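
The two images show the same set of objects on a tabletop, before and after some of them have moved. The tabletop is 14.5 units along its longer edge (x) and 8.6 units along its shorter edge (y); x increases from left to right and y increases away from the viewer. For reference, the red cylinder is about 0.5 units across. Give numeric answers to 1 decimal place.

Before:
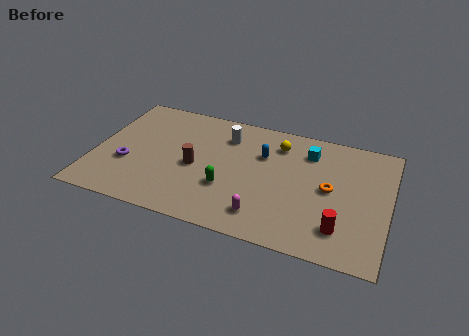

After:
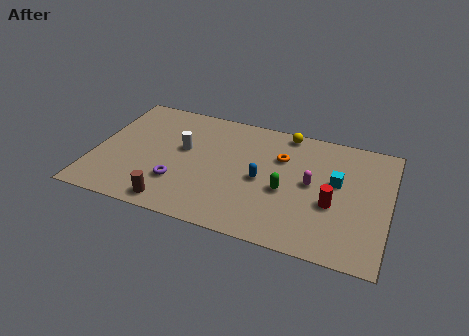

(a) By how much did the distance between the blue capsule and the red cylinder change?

-2.1

Before: roughly 5.7 units apart; after: 3.6. That's 2.1 units closer together.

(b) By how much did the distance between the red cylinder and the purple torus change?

-3.1

The distance was about 10.7 in the first image and 7.6 in the second, so they moved 3.1 units closer together.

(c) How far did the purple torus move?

2.7

The purple torus was near (1.7, 3.1) before and (4.3, 2.5) after, so it travelled √(2.6² + 0.6²) ≈ 2.7 units.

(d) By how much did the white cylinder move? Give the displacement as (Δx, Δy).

(-2.0, -1.6)

The white cylinder started near (6.3, 6.6) and ended near (4.3, 5.0).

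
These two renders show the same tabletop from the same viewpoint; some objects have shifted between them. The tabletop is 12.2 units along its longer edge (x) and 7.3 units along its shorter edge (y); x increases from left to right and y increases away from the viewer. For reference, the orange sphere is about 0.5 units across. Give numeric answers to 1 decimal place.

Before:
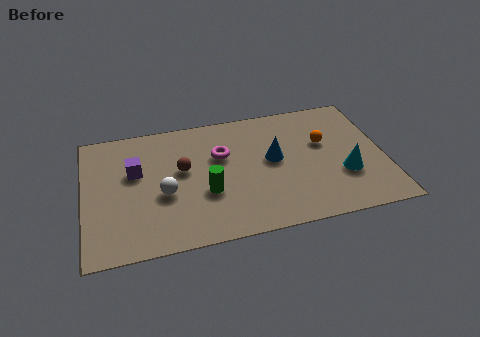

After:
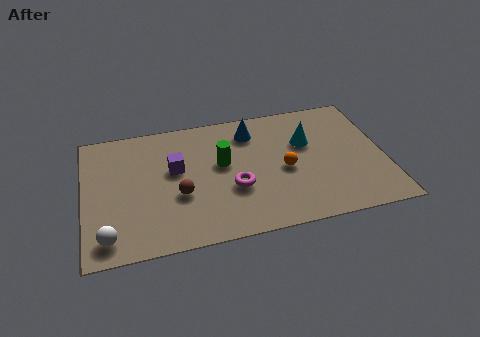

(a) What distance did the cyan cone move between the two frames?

2.6

The cyan cone moved from about (10.5, 2.5) to (9.1, 4.7), a distance of √(1.4² + 2.2²) ≈ 2.6.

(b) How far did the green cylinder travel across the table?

1.7

The green cylinder moved from about (4.9, 2.7) to (5.6, 4.2), a distance of √(0.7² + 1.5²) ≈ 1.7.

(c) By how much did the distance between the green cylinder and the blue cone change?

-1.0

Before: roughly 3.1 units apart; after: 2.1. That's 1.0 units closer together.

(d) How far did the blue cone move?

2.0

The blue cone moved from about (7.7, 4.0) to (6.9, 5.8), a distance of √(0.8² + 1.8²) ≈ 2.0.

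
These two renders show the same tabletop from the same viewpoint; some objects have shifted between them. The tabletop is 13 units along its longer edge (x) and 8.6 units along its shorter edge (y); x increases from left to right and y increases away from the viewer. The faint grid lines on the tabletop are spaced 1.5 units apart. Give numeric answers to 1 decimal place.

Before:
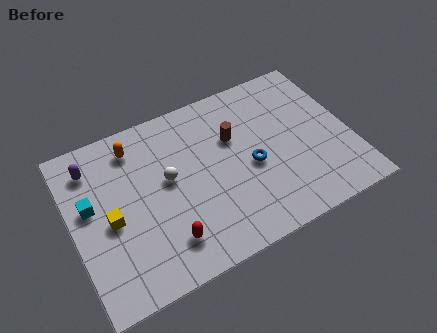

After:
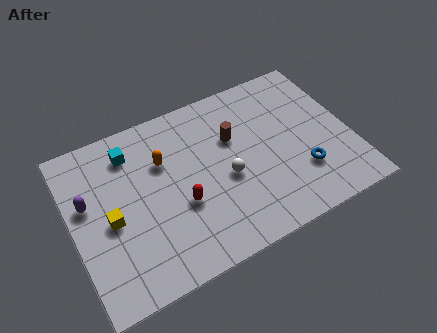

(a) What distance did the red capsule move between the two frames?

1.7

From (4.0, 1.8) to (4.9, 3.3), the red capsule covered √(0.9² + 1.5²) ≈ 1.7 units.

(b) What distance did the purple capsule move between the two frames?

1.7

The purple capsule moved from about (1.2, 6.9) to (0.8, 5.2), a distance of √(0.4² + 1.7²) ≈ 1.7.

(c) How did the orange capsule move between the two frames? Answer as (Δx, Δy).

(1.2, -1.3)

The orange capsule was at about (3.2, 7.1) and moved to about (4.4, 5.8).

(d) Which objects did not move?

the yellow cube and the brown cylinder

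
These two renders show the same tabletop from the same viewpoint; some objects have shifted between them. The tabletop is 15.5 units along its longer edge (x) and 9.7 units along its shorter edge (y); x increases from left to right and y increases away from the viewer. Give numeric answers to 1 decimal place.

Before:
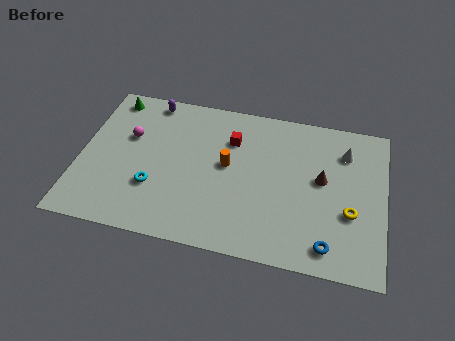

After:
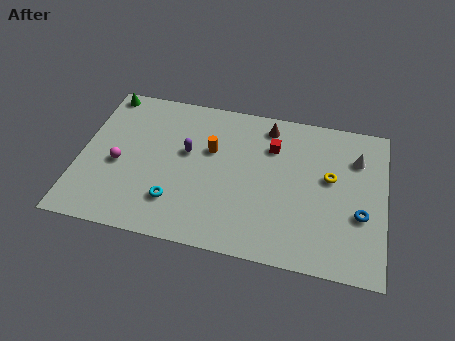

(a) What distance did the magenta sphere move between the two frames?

1.9

The magenta sphere moved from about (2.4, 6.1) to (2.0, 4.2), a distance of √(0.4² + 1.9²) ≈ 1.9.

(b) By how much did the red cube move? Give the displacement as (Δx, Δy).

(2.1, 0.0)

From the two frames, the red cube sits at roughly (7.6, 7.0) before and (9.7, 7.0) after.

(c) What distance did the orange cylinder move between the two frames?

1.2

From (7.5, 5.3) to (6.6, 6.1), the orange cylinder covered √(0.9² + 0.8²) ≈ 1.2 units.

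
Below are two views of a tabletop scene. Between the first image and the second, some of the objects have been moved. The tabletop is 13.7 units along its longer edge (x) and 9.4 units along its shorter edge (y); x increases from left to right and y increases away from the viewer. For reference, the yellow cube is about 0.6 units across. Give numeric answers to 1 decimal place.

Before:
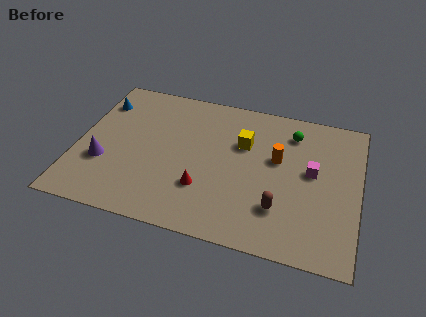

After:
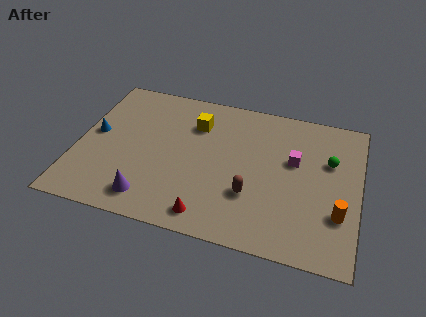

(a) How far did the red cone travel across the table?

1.6

From (6.3, 2.8) to (6.7, 1.2), the red cone covered √(0.4² + 1.6²) ≈ 1.6 units.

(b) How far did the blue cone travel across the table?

2.2

The blue cone moved from about (0.8, 7.2) to (0.8, 5.0), a distance of √(0.0² + 2.2²) ≈ 2.2.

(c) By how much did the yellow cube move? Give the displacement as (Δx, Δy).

(-2.4, 0.7)

The yellow cube started near (8.0, 6.2) and ended near (5.6, 6.9).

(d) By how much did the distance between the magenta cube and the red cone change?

+0.3

They were about 5.6 units apart before and 5.9 after — 0.3 units further apart.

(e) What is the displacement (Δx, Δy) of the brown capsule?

(-1.4, 0.5)

The brown capsule was at about (10.0, 2.5) and moved to about (8.6, 3.0).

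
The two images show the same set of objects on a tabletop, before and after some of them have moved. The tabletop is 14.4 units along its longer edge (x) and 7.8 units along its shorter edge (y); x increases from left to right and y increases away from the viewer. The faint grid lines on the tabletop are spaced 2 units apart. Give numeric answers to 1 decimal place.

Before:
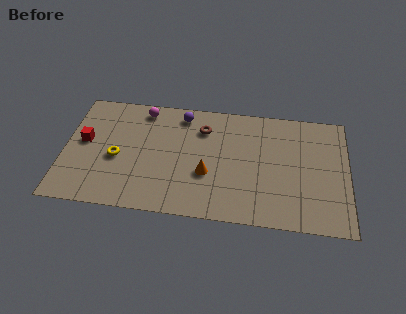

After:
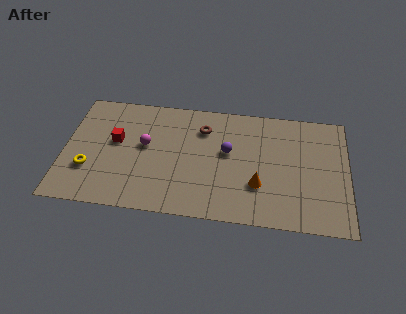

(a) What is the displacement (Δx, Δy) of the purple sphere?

(2.4, -2.2)

From the two frames, the purple sphere sits at roughly (5.9, 6.7) before and (8.3, 4.5) after.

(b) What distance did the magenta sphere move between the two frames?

2.4

The magenta sphere was near (3.9, 6.8) before and (4.1, 4.4) after, so it travelled √(0.2² + 2.4²) ≈ 2.4 units.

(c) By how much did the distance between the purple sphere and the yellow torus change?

+2.7

Before: roughly 4.6 units apart; after: 7.3. That's 2.7 units further apart.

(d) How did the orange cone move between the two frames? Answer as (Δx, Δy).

(2.6, -0.4)

From the two frames, the orange cone sits at roughly (7.3, 2.9) before and (9.9, 2.5) after.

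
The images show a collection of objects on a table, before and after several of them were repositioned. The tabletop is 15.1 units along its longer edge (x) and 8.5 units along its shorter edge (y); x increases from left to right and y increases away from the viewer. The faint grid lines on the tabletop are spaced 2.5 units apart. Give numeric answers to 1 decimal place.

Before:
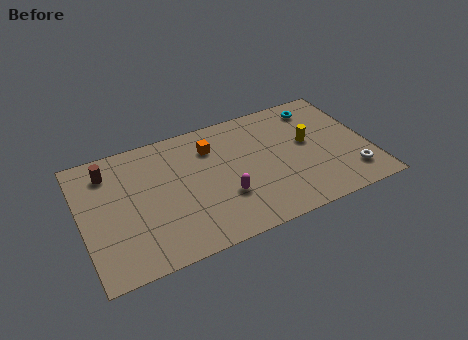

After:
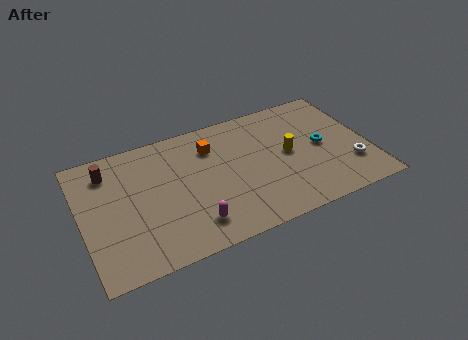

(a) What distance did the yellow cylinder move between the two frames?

1.2

From (12.0, 4.8) to (10.9, 4.4), the yellow cylinder covered √(1.1² + 0.4²) ≈ 1.2 units.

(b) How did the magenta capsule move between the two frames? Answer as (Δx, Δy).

(-1.8, -1.1)

The magenta capsule was at about (7.3, 2.8) and moved to about (5.5, 1.7).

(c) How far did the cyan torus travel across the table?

2.8

The cyan torus was near (12.8, 7.1) before and (12.7, 4.3) after, so it travelled √(0.1² + 2.8²) ≈ 2.8 units.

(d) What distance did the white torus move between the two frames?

0.6

From (13.9, 1.8) to (14.0, 2.4), the white torus covered √(0.1² + 0.6²) ≈ 0.6 units.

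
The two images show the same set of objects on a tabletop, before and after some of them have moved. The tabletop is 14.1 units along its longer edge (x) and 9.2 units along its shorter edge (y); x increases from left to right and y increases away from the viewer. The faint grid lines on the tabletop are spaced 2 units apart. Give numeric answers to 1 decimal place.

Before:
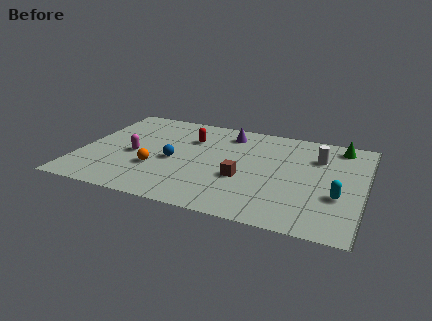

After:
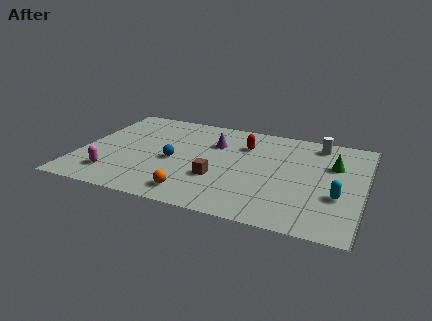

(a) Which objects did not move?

the cyan capsule and the blue sphere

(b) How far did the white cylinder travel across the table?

1.3

The white cylinder moved from about (11.7, 6.6) to (11.6, 7.9), a distance of √(0.1² + 1.3²) ≈ 1.3.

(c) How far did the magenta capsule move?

2.3

The magenta capsule moved from about (2.7, 4.1) to (1.9, 1.9), a distance of √(0.8² + 2.2²) ≈ 2.3.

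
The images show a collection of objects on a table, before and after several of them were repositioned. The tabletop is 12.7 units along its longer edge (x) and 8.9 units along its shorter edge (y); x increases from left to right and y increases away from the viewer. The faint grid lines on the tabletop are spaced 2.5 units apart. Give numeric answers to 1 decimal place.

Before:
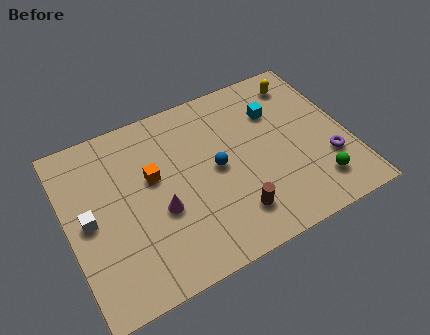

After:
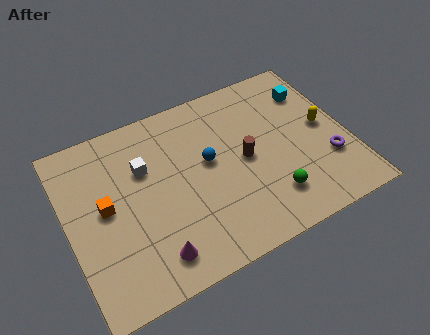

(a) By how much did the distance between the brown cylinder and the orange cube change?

+1.6

The distance was about 4.7 in the first image and 6.3 in the second, so they moved 1.6 units further apart.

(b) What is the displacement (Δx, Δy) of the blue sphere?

(-0.3, 0.5)

From the two frames, the blue sphere sits at roughly (6.7, 4.5) before and (6.4, 5.0) after.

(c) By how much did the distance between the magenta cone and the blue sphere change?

+1.7

The distance was about 2.9 in the first image and 4.6 in the second, so they moved 1.7 units further apart.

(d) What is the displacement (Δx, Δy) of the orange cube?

(-2.2, -0.6)

From the two frames, the orange cube sits at roughly (3.9, 5.3) before and (1.7, 4.7) after.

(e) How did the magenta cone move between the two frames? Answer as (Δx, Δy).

(-0.6, -2.0)

From the two frames, the magenta cone sits at roughly (4.0, 3.5) before and (3.4, 1.5) after.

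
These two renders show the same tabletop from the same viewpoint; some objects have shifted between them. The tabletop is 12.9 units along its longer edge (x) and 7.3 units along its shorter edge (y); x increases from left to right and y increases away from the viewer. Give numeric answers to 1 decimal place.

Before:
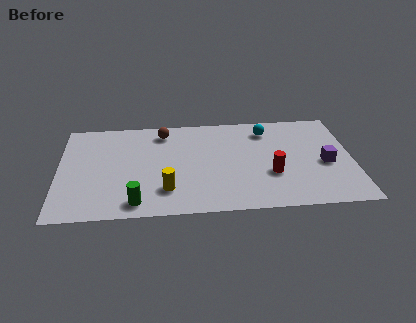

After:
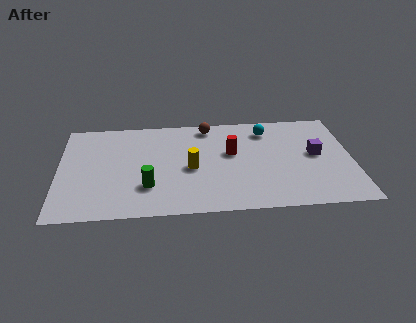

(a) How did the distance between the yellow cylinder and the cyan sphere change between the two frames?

-1.8

Before: roughly 6.1 units apart; after: 4.3. That's 1.8 units closer together.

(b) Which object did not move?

the cyan sphere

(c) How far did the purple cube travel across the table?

0.8

The purple cube moved from about (11.7, 3.2) to (11.3, 3.9), a distance of √(0.4² + 0.7²) ≈ 0.8.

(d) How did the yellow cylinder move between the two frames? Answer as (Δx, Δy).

(1.1, 1.5)

From the two frames, the yellow cylinder sits at roughly (4.7, 1.8) before and (5.8, 3.3) after.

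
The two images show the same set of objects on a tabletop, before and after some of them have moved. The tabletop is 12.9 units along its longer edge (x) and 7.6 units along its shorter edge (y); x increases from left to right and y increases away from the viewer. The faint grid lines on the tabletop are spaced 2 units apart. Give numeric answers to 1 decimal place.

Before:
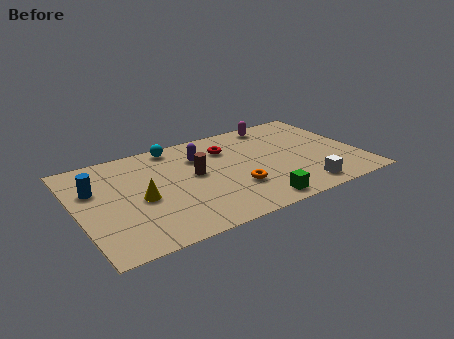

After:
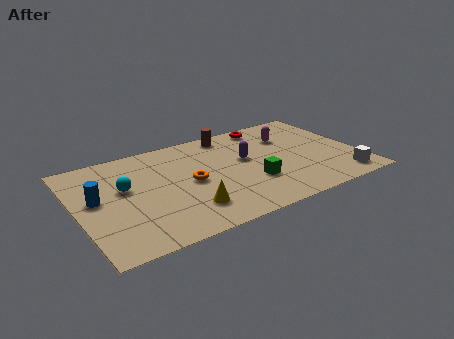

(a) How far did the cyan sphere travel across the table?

3.5

The cyan sphere was near (4.8, 6.8) before and (2.2, 4.5) after, so it travelled √(2.6² + 2.3²) ≈ 3.5 units.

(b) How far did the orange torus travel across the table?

2.3

From (7.0, 2.4) to (5.1, 3.7), the orange torus covered √(1.9² + 1.3²) ≈ 2.3 units.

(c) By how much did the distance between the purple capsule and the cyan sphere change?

+4.0

Before: roughly 1.6 units apart; after: 5.6. That's 4.0 units further apart.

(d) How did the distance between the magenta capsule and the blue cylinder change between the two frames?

+0.3

Before: roughly 8.9 units apart; after: 9.2. That's 0.3 units further apart.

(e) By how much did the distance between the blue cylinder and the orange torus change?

-2.4

They were about 6.6 units apart before and 4.2 after — 2.4 units closer together.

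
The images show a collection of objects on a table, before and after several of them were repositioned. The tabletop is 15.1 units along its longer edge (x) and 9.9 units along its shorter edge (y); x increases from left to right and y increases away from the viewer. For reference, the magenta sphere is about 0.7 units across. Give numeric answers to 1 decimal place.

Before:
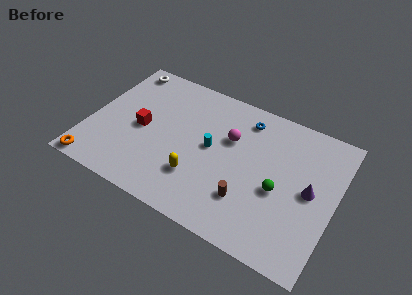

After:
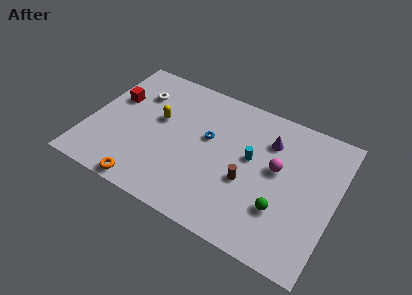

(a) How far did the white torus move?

2.1

The white torus was near (1.3, 8.8) before and (2.6, 7.2) after, so it travelled √(1.3² + 1.6²) ≈ 2.1 units.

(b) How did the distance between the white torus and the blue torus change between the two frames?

-3.1

They were about 7.9 units apart before and 4.8 after — 3.1 units closer together.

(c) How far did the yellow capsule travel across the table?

4.2

The yellow capsule moved from about (7.0, 2.8) to (4.1, 5.8), a distance of √(2.9² + 3.0²) ≈ 4.2.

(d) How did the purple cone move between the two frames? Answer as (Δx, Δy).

(-2.8, 2.3)

From the two frames, the purple cone sits at roughly (13.6, 5.0) before and (10.8, 7.3) after.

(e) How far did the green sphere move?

1.2

The green sphere moved from about (11.8, 4.2) to (12.1, 3.0), a distance of √(0.3² + 1.2²) ≈ 1.2.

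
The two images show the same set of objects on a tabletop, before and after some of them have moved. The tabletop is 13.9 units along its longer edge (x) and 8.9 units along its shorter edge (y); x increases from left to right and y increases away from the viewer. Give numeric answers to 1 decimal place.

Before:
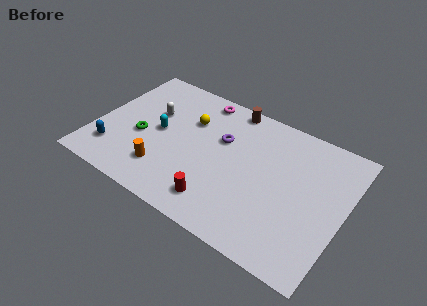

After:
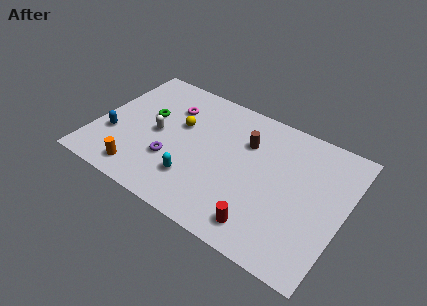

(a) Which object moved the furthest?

the purple torus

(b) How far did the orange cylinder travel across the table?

1.4

The orange cylinder was near (4.2, 2.1) before and (3.0, 1.3) after, so it travelled √(1.2² + 0.8²) ≈ 1.4 units.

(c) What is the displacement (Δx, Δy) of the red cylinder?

(2.5, -0.2)

The red cylinder started near (7.4, 1.6) and ended near (9.9, 1.4).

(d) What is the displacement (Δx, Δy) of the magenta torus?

(-1.5, -1.4)

From the two frames, the magenta torus sits at roughly (5.3, 7.9) before and (3.8, 6.5) after.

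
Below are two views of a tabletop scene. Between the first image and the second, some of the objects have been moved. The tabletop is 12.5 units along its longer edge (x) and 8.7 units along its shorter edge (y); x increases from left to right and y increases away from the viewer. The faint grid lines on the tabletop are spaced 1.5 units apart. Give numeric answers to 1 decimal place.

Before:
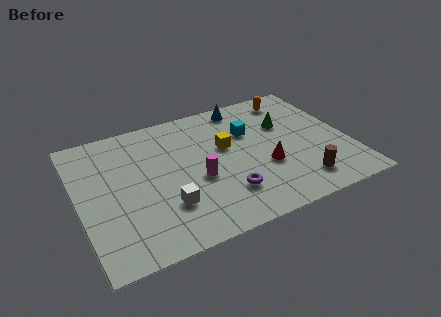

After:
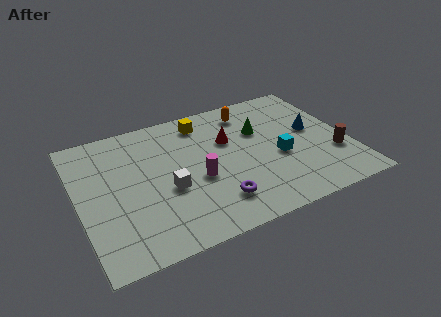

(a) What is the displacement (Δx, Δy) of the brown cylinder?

(1.8, 1.2)

From the two frames, the brown cylinder sits at roughly (9.9, 1.6) before and (11.7, 2.8) after.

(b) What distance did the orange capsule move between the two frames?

2.1

From (10.4, 7.4) to (8.3, 7.2), the orange capsule covered √(2.1² + 0.2²) ≈ 2.1 units.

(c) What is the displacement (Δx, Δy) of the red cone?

(-1.4, 2.4)

The red cone started near (8.5, 3.2) and ended near (7.1, 5.6).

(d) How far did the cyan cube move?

2.5

The cyan cube moved from about (8.1, 5.8) to (9.2, 3.6), a distance of √(1.1² + 2.2²) ≈ 2.5.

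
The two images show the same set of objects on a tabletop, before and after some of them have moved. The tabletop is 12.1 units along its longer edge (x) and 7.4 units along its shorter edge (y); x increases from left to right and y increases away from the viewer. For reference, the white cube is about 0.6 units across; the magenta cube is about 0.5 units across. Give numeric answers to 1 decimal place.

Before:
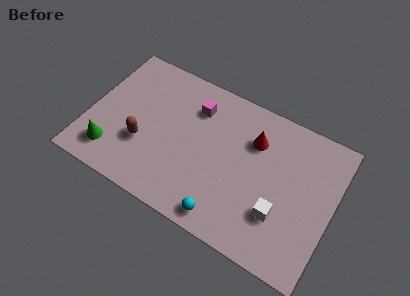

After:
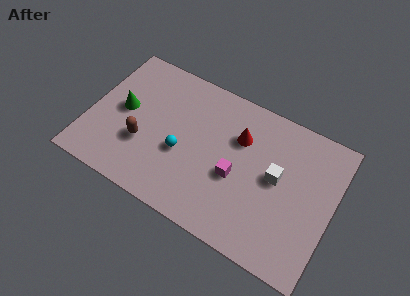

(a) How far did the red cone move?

0.7

From (8.0, 5.3) to (7.3, 5.1), the red cone covered √(0.7² + 0.2²) ≈ 0.7 units.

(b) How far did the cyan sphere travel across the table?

3.3

From (7.2, 0.9) to (4.7, 3.0), the cyan sphere covered √(2.5² + 2.1²) ≈ 3.3 units.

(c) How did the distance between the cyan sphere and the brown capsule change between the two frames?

-2.8

Before: roughly 4.7 units apart; after: 1.9. That's 2.8 units closer together.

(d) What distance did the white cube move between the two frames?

1.7

From (9.7, 2.3) to (9.3, 4.0), the white cube covered √(0.4² + 1.7²) ≈ 1.7 units.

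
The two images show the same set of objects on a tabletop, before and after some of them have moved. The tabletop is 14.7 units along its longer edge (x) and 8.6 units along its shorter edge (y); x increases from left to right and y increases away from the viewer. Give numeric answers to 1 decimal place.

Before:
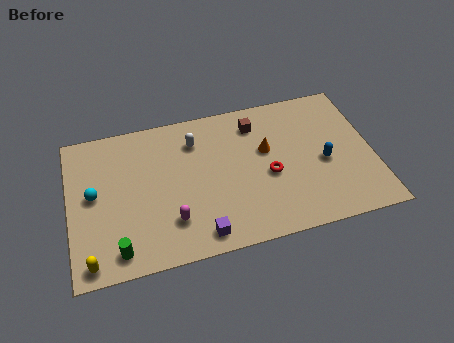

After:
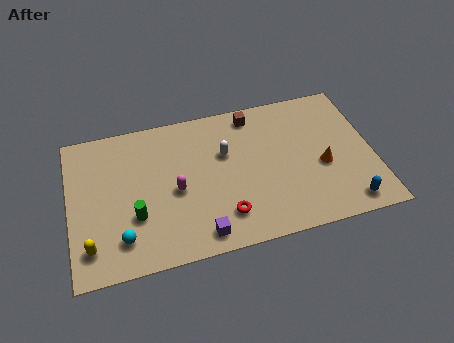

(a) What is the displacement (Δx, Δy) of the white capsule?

(1.4, -1.1)

The white capsule started near (6.2, 6.6) and ended near (7.6, 5.5).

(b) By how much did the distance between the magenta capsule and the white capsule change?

-1.6

The distance was about 4.6 in the first image and 3.0 in the second, so they moved 1.6 units closer together.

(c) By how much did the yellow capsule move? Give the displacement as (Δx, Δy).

(0.0, 0.8)

The yellow capsule was at about (0.9, 0.9) and moved to about (0.9, 1.7).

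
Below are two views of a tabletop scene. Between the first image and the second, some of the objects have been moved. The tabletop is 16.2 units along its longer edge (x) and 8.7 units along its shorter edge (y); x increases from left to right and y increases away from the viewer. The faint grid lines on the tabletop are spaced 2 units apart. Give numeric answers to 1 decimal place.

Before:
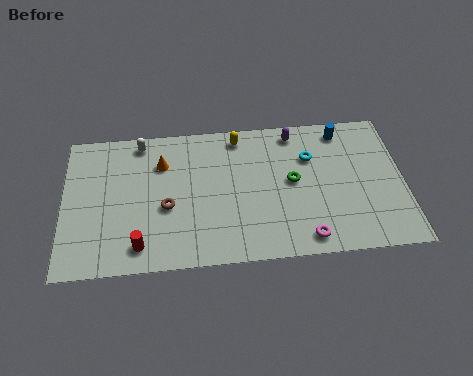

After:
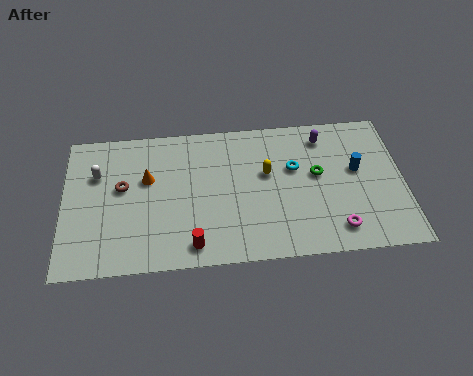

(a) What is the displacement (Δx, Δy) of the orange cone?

(-0.7, -0.9)

From the two frames, the orange cone sits at roughly (4.7, 6.3) before and (4.0, 5.4) after.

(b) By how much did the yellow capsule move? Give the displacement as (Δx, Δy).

(1.3, -2.4)

From the two frames, the yellow capsule sits at roughly (8.4, 7.6) before and (9.7, 5.2) after.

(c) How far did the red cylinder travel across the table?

2.5

The red cylinder moved from about (3.6, 1.4) to (6.1, 1.2), a distance of √(2.5² + 0.2²) ≈ 2.5.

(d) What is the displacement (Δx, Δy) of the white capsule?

(-2.1, -1.8)

The white capsule was at about (3.7, 7.7) and moved to about (1.6, 5.9).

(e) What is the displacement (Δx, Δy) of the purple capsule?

(1.4, -0.4)

The purple capsule started near (11.1, 7.6) and ended near (12.5, 7.2).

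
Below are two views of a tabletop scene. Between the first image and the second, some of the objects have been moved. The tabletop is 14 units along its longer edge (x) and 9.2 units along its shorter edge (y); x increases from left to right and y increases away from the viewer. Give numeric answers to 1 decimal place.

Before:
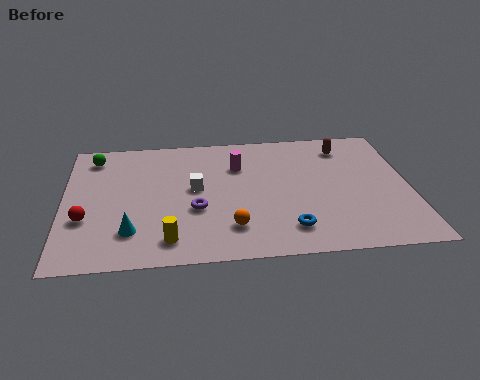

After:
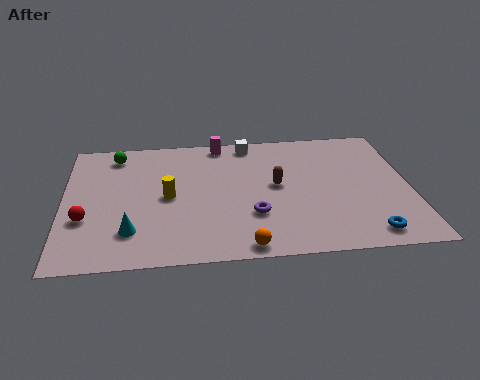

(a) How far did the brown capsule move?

3.9

The brown capsule moved from about (11.5, 7.5) to (8.6, 4.9), a distance of √(2.9² + 2.6²) ≈ 3.9.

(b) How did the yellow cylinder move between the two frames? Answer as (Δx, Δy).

(0.0, 3.0)

The yellow cylinder was at about (4.2, 1.5) and moved to about (4.2, 4.5).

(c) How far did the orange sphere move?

1.4

The orange sphere moved from about (6.7, 2.1) to (7.2, 0.8), a distance of √(0.5² + 1.3²) ≈ 1.4.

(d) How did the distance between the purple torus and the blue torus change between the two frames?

+0.7

The distance was about 4.1 in the first image and 4.8 in the second, so they moved 0.7 units further apart.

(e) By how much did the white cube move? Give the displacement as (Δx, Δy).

(2.3, 3.2)

The white cube was at about (5.3, 5.0) and moved to about (7.6, 8.2).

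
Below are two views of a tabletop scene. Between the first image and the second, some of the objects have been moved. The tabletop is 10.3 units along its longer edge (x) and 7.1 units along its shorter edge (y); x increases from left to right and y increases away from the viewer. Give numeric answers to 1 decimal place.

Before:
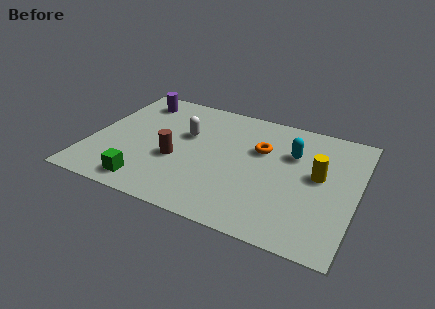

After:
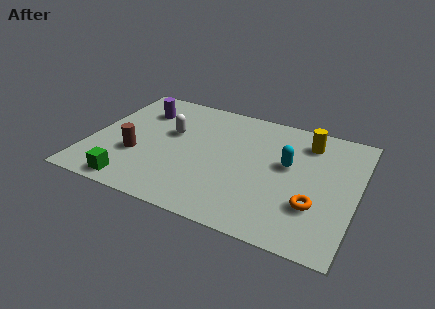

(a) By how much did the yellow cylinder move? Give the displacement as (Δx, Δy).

(-0.6, 1.8)

The yellow cylinder started near (8.8, 3.9) and ended near (8.2, 5.7).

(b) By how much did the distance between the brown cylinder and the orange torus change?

+3.3

The distance was about 3.6 in the first image and 6.9 in the second, so they moved 3.3 units further apart.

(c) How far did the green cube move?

0.5

The green cube moved from about (2.5, 1.0) to (2.0, 0.8), a distance of √(0.5² + 0.2²) ≈ 0.5.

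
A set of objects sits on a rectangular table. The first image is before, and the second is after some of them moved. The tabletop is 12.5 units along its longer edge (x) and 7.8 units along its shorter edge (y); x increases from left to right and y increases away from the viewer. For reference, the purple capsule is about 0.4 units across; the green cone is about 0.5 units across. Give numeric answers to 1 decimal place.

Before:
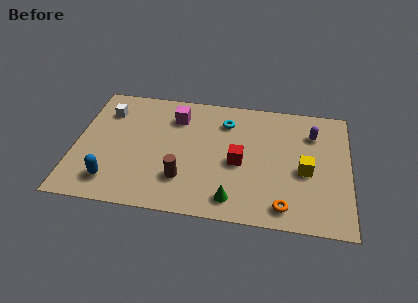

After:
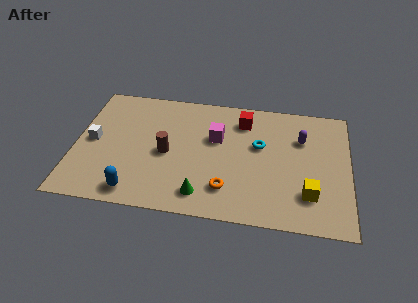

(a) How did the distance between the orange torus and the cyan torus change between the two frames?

-2.4

The distance was about 5.6 in the first image and 3.2 in the second, so they moved 2.4 units closer together.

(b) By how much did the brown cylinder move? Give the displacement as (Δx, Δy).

(-0.8, 1.5)

The brown cylinder started near (5.0, 2.1) and ended near (4.2, 3.6).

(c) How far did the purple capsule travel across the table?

0.6

The purple capsule was near (10.8, 5.8) before and (10.3, 5.4) after, so it travelled √(0.5² + 0.4²) ≈ 0.6 units.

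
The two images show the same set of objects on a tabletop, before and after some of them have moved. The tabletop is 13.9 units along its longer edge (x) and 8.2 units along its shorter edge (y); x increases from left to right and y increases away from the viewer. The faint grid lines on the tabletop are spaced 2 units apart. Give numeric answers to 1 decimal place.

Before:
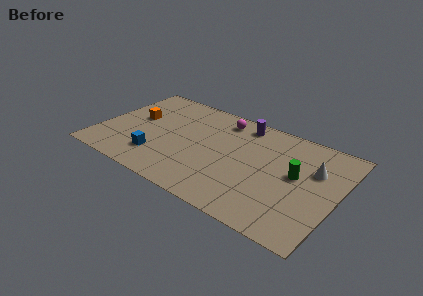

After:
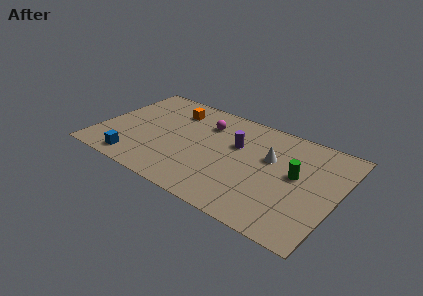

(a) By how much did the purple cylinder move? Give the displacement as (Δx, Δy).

(0.0, -1.9)

The purple cylinder was at about (7.9, 7.1) and moved to about (7.9, 5.2).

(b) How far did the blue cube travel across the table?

1.4

The blue cube was near (3.7, 2.0) before and (2.6, 1.1) after, so it travelled √(1.1² + 0.9²) ≈ 1.4 units.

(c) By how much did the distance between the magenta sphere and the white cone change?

-1.8

They were about 5.9 units apart before and 4.1 after — 1.8 units closer together.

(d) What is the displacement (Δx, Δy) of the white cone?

(-2.5, -0.3)

From the two frames, the white cone sits at roughly (12.4, 5.4) before and (9.9, 5.1) after.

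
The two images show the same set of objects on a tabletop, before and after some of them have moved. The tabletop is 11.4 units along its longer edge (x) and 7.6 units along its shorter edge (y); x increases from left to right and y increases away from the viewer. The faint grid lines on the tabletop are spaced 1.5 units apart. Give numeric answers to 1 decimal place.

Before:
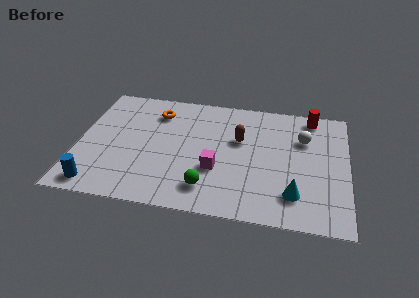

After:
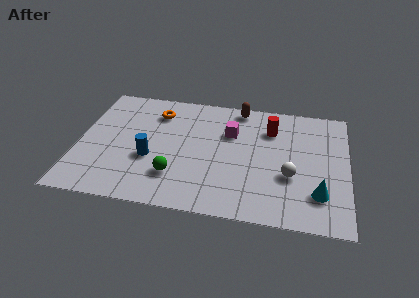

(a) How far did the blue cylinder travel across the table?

2.9

The blue cylinder moved from about (1.0, 0.9) to (3.1, 2.9), a distance of √(2.1² + 2.0²) ≈ 2.9.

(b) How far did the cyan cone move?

1.0

From (9.2, 1.7) to (10.2, 1.9), the cyan cone covered √(1.0² + 0.2²) ≈ 1.0 units.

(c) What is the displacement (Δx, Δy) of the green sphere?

(-1.4, 0.5)

The green sphere started near (5.6, 1.5) and ended near (4.2, 2.0).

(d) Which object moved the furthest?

the blue cylinder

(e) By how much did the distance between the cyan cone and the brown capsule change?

+2.2

They were about 3.8 units apart before and 6.0 after — 2.2 units further apart.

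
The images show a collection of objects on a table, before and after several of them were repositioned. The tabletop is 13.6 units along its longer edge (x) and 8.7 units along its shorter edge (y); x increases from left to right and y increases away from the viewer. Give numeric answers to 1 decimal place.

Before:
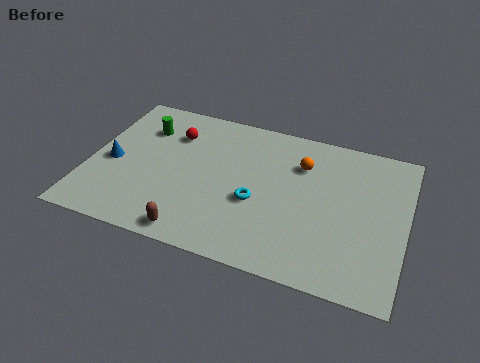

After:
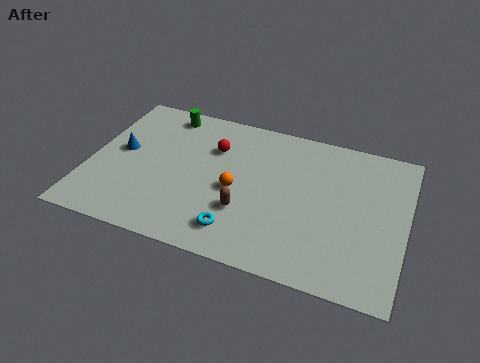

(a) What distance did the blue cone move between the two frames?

0.9

The blue cone was near (1.0, 3.9) before and (1.3, 4.7) after, so it travelled √(0.3² + 0.8²) ≈ 0.9 units.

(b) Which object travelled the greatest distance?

the orange sphere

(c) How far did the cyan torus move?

2.0

From (7.3, 3.5) to (6.7, 1.6), the cyan torus covered √(0.6² + 1.9²) ≈ 2.0 units.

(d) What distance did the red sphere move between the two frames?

1.8

The red sphere was near (3.4, 6.4) before and (5.2, 6.1) after, so it travelled √(1.8² + 0.3²) ≈ 1.8 units.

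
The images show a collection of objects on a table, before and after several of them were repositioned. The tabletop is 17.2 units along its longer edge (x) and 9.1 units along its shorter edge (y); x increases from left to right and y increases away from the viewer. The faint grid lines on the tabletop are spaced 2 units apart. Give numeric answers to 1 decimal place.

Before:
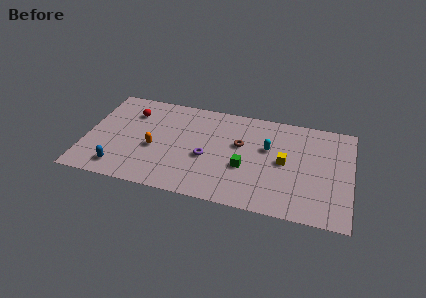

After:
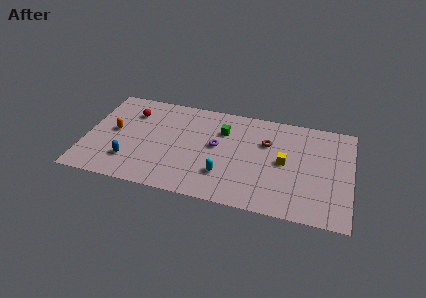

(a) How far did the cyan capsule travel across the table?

4.1

The cyan capsule was near (11.8, 5.6) before and (9.1, 2.5) after, so it travelled √(2.7² + 3.1²) ≈ 4.1 units.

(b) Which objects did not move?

the yellow cube and the red sphere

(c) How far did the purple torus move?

1.3

From (7.9, 3.8) to (8.5, 5.0), the purple torus covered √(0.6² + 1.2²) ≈ 1.3 units.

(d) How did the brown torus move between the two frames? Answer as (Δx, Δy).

(1.7, 0.6)

The brown torus started near (10.0, 5.5) and ended near (11.7, 6.1).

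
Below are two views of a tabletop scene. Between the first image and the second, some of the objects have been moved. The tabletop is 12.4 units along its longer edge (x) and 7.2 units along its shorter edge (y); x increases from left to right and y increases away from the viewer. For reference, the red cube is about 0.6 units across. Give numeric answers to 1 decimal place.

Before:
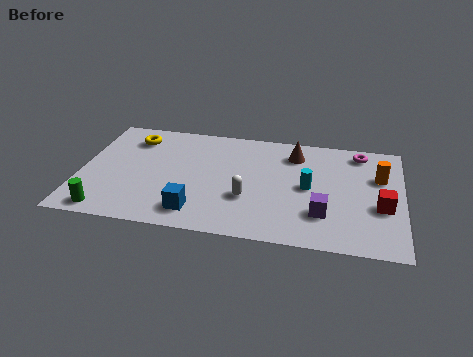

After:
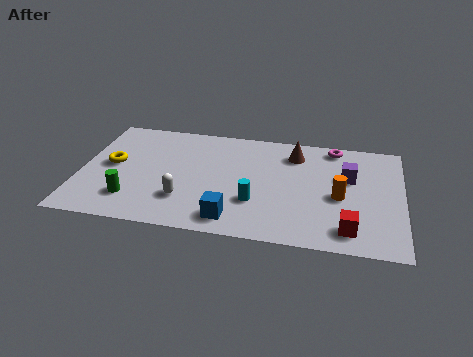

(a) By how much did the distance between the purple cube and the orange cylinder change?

-2.1

They were about 3.4 units apart before and 1.3 after — 2.1 units closer together.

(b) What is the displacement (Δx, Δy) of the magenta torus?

(-1.0, 0.2)

From the two frames, the magenta torus sits at roughly (10.7, 6.2) before and (9.7, 6.4) after.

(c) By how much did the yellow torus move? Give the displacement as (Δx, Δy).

(-0.7, -1.9)

The yellow torus started near (1.9, 5.7) and ended near (1.2, 3.8).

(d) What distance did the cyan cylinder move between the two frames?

2.4

The cyan cylinder moved from about (8.8, 3.6) to (6.8, 2.3), a distance of √(2.0² + 1.3²) ≈ 2.4.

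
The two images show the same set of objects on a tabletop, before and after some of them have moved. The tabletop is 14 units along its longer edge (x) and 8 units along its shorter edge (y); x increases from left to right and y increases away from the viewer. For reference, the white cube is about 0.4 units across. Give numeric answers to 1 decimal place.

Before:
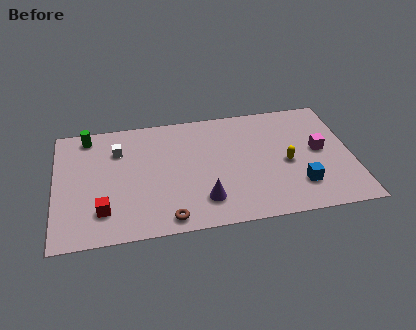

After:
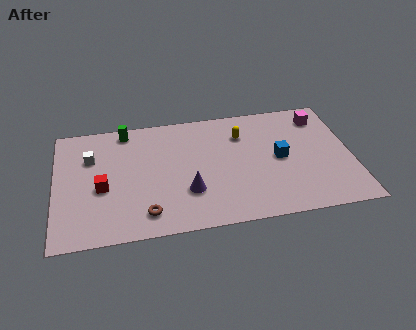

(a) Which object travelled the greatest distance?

the yellow capsule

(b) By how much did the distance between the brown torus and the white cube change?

-0.6

The distance was about 5.4 in the first image and 4.8 in the second, so they moved 0.6 units closer together.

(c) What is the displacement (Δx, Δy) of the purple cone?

(-0.7, 0.7)

The purple cone started near (6.9, 1.8) and ended near (6.2, 2.5).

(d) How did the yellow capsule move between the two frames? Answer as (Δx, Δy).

(-2.0, 2.3)

From the two frames, the yellow capsule sits at roughly (10.9, 3.6) before and (8.9, 5.9) after.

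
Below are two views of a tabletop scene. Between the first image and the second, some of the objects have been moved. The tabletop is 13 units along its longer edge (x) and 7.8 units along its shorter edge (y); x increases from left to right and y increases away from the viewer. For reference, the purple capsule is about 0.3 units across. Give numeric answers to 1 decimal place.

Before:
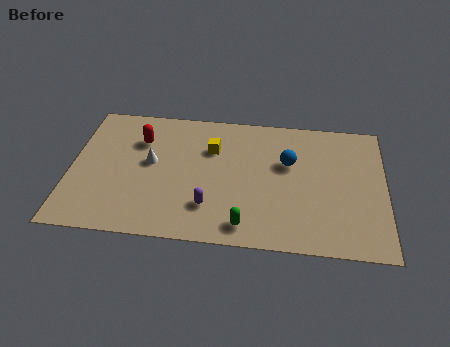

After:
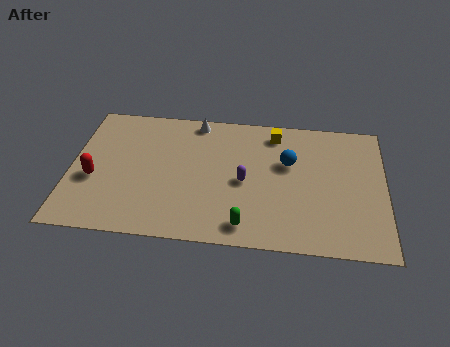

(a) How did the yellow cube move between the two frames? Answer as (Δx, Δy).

(2.6, 1.2)

The yellow cube was at about (5.8, 5.4) and moved to about (8.4, 6.6).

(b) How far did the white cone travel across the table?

3.2

The white cone moved from about (3.3, 4.3) to (5.1, 7.0), a distance of √(1.8² + 2.7²) ≈ 3.2.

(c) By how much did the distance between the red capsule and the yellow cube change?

+5.2

Before: roughly 3.0 units apart; after: 8.2. That's 5.2 units further apart.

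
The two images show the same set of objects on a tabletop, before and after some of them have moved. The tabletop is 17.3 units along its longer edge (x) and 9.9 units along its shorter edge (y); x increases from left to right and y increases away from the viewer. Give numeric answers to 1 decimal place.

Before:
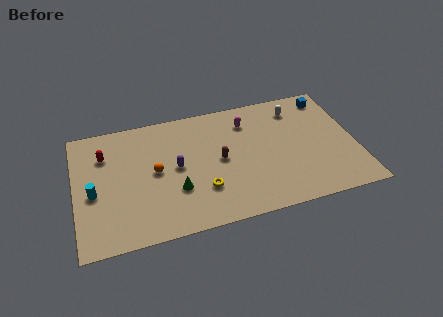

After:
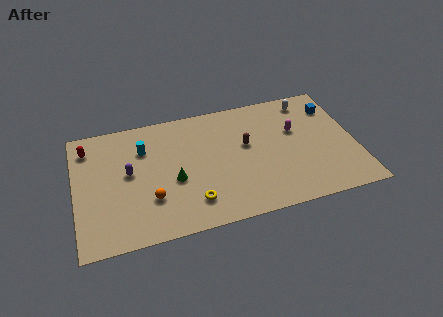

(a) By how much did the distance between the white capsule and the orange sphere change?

+2.1

The distance was about 9.5 in the first image and 11.6 in the second, so they moved 2.1 units further apart.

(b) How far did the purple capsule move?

2.9

The purple capsule was near (6.2, 5.1) before and (3.3, 5.4) after, so it travelled √(2.9² + 0.3²) ≈ 2.9 units.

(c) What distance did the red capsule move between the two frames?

1.3

From (1.9, 7.2) to (0.9, 8.0), the red capsule covered √(1.0² + 0.8²) ≈ 1.3 units.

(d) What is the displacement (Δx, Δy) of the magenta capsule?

(2.9, -1.5)

From the two frames, the magenta capsule sits at roughly (10.8, 7.7) before and (13.7, 6.2) after.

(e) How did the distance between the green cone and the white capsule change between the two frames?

+0.6

They were about 9.1 units apart before and 9.7 after — 0.6 units further apart.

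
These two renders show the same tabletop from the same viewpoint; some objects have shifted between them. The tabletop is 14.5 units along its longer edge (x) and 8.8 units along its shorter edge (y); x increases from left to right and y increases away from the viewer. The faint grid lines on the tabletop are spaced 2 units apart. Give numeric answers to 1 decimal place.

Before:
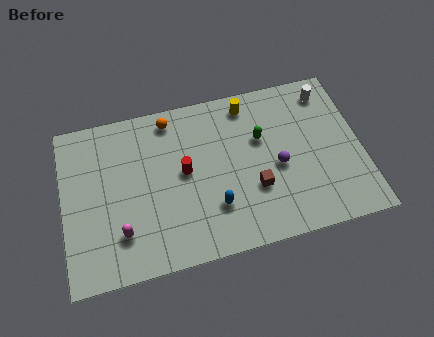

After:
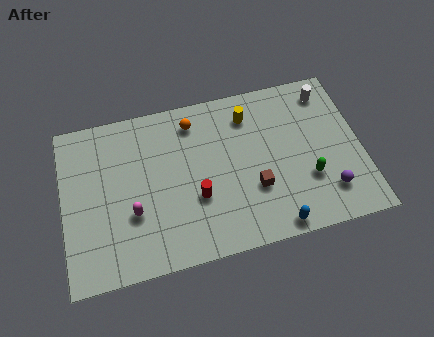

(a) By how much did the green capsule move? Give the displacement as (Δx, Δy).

(2.1, -2.7)

The green capsule was at about (9.7, 5.6) and moved to about (11.8, 2.9).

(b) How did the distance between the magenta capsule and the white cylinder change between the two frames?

-0.9

They were about 11.6 units apart before and 10.7 after — 0.9 units closer together.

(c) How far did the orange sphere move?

1.2

The orange sphere was near (5.4, 7.7) before and (6.5, 7.3) after, so it travelled √(1.1² + 0.4²) ≈ 1.2 units.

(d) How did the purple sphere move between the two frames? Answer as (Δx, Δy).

(2.3, -1.9)

The purple sphere started near (10.4, 3.9) and ended near (12.7, 2.0).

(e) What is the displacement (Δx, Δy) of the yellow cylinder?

(0.0, -0.6)

The yellow cylinder was at about (9.2, 7.6) and moved to about (9.2, 7.0).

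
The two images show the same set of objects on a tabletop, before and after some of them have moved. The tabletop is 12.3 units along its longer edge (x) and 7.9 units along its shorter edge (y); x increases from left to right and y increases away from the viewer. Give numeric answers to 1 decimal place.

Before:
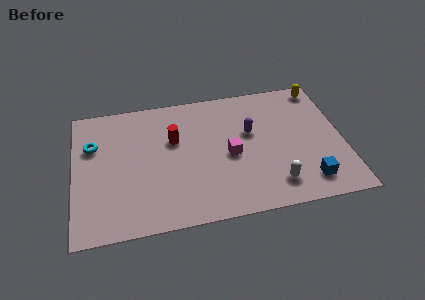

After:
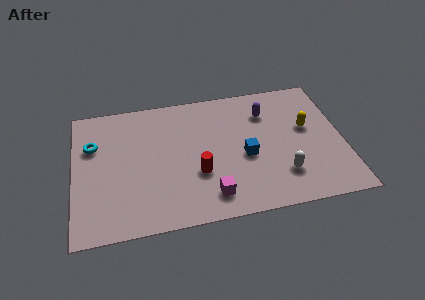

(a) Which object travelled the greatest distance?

the blue cube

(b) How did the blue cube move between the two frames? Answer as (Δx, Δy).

(-2.7, 2.0)

From the two frames, the blue cube sits at roughly (10.5, 1.4) before and (7.8, 3.4) after.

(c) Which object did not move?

the cyan torus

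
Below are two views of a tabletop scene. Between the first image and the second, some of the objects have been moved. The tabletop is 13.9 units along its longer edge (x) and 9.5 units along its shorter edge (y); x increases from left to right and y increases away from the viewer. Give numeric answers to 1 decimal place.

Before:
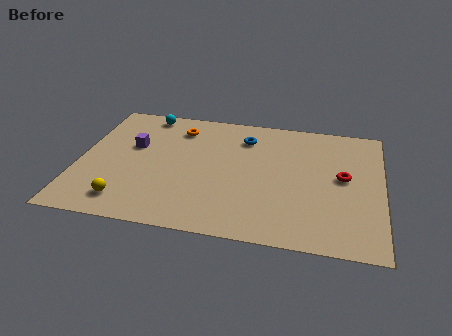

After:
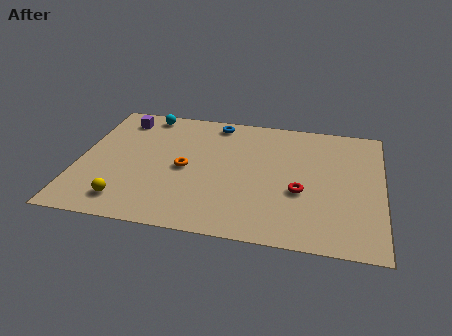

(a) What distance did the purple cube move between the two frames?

2.2

From (2.4, 5.8) to (1.7, 7.9), the purple cube covered √(0.7² + 2.1²) ≈ 2.2 units.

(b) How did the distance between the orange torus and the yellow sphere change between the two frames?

-2.5

The distance was about 6.3 in the first image and 3.8 in the second, so they moved 2.5 units closer together.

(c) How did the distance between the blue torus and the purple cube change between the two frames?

-0.9

The distance was about 5.3 in the first image and 4.4 in the second, so they moved 0.9 units closer together.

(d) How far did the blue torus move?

1.7

From (7.5, 7.4) to (6.1, 8.4), the blue torus covered √(1.4² + 1.0²) ≈ 1.7 units.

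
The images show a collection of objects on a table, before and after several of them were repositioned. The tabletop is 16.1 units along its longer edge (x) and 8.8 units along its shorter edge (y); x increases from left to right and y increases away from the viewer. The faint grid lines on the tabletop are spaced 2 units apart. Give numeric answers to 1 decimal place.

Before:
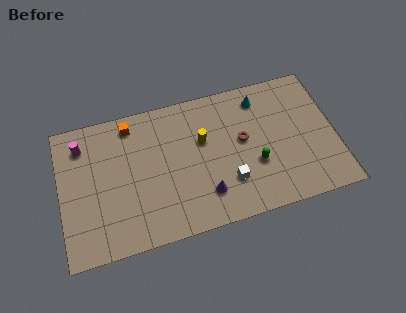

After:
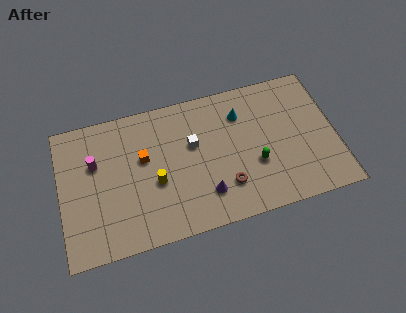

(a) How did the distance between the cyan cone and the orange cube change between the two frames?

-1.7

They were about 7.6 units apart before and 5.9 after — 1.7 units closer together.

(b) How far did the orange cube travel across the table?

2.4

The orange cube was near (4.3, 7.6) before and (4.9, 5.3) after, so it travelled √(0.6² + 2.3²) ≈ 2.4 units.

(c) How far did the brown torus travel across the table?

2.9

The brown torus moved from about (10.7, 4.9) to (9.5, 2.3), a distance of √(1.2² + 2.6²) ≈ 2.9.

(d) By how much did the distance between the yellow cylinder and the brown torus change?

+1.8

The distance was about 2.4 in the first image and 4.2 in the second, so they moved 1.8 units further apart.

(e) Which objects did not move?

the purple cone and the green capsule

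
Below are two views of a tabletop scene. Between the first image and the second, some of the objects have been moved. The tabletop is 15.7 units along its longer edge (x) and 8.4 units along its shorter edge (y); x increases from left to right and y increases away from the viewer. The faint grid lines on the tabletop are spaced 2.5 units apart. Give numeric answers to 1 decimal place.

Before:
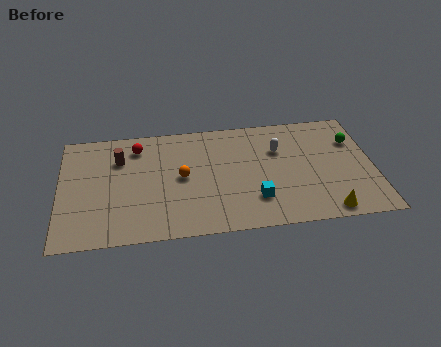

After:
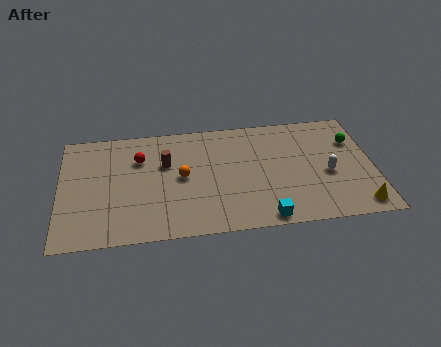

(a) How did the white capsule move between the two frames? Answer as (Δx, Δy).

(2.4, -2.1)

The white capsule started near (11.0, 5.7) and ended near (13.4, 3.6).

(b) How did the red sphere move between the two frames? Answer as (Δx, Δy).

(0.1, -0.9)

The red sphere started near (3.9, 6.8) and ended near (4.0, 5.9).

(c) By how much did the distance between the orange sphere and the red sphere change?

-0.7

The distance was about 3.3 in the first image and 2.6 in the second, so they moved 0.7 units closer together.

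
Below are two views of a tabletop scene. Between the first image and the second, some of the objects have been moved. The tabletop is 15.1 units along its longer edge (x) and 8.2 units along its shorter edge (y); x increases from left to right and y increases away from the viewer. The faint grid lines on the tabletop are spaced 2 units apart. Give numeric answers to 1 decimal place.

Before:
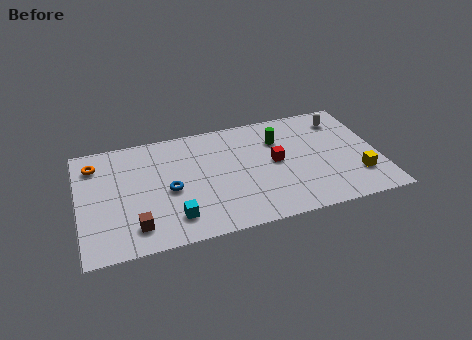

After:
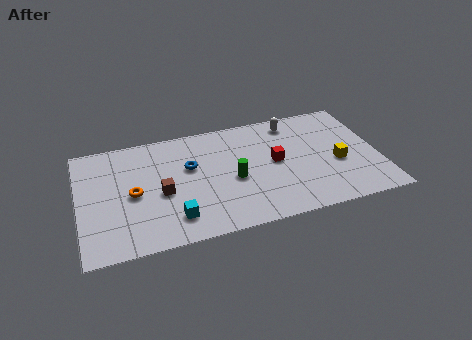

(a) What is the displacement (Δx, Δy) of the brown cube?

(1.4, 2.0)

The brown cube started near (2.7, 1.6) and ended near (4.1, 3.6).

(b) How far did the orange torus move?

3.2

From (0.9, 6.5) to (2.7, 3.9), the orange torus covered √(1.8² + 2.6²) ≈ 3.2 units.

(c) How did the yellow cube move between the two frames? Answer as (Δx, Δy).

(-0.9, 1.2)

The yellow cube was at about (13.9, 2.2) and moved to about (13.0, 3.4).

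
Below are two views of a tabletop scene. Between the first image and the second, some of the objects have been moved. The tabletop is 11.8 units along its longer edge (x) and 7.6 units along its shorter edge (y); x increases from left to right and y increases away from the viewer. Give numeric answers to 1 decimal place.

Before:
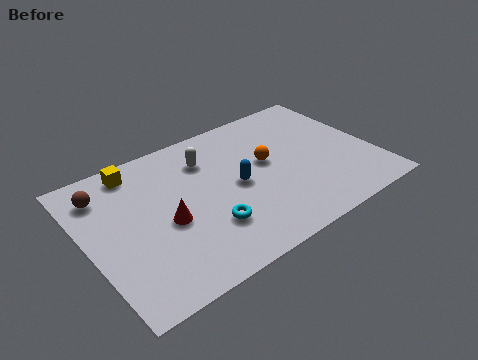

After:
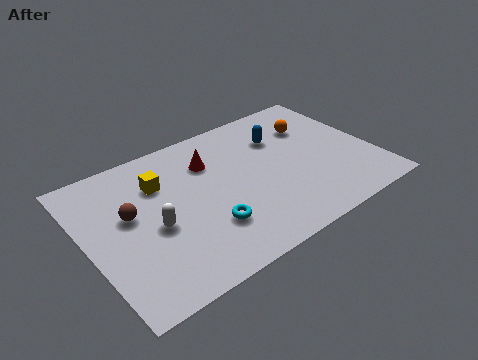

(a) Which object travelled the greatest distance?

the white capsule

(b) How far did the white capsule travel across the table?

3.5

From (5.2, 5.7) to (2.6, 3.3), the white capsule covered √(2.6² + 2.4²) ≈ 3.5 units.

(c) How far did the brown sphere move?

1.8

The brown sphere was near (1.0, 6.0) before and (1.8, 4.4) after, so it travelled √(0.8² + 1.6²) ≈ 1.8 units.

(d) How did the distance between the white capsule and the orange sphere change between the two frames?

+4.7

They were about 2.7 units apart before and 7.4 after — 4.7 units further apart.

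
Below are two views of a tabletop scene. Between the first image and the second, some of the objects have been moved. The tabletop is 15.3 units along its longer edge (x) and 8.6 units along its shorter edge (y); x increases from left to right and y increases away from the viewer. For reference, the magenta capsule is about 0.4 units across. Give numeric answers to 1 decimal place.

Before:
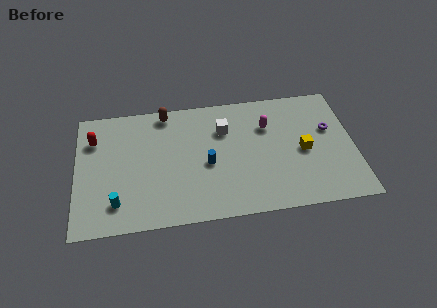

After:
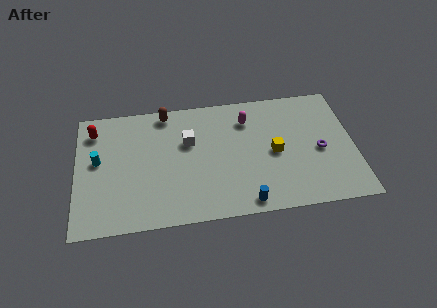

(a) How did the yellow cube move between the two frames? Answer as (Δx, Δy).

(-1.6, 0.1)

The yellow cube was at about (12.5, 4.0) and moved to about (10.9, 4.1).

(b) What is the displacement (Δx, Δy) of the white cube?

(-2.0, -0.6)

The white cube was at about (8.2, 6.1) and moved to about (6.2, 5.5).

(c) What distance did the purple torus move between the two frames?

1.5

From (14.0, 5.3) to (13.4, 3.9), the purple torus covered √(0.6² + 1.4²) ≈ 1.5 units.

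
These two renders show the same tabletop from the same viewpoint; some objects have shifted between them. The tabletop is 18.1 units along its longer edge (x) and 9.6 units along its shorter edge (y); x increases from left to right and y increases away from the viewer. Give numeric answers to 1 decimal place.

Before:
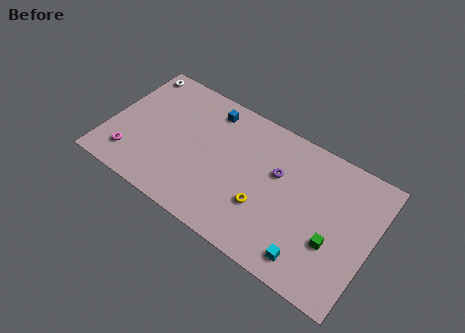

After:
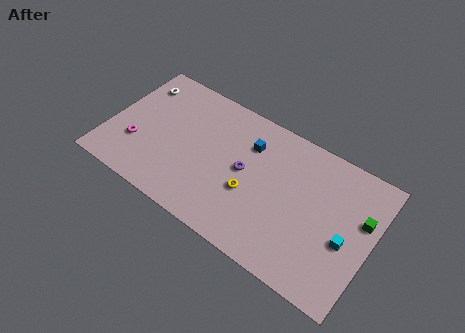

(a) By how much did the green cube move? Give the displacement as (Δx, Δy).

(1.6, 2.6)

From the two frames, the green cube sits at roughly (15.7, 3.4) before and (17.3, 6.0) after.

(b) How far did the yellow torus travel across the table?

1.1

The yellow torus was near (11.0, 3.2) before and (10.0, 3.7) after, so it travelled √(1.0² + 0.5²) ≈ 1.1 units.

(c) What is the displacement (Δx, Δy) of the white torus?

(0.4, -0.9)

The white torus started near (1.0, 8.5) and ended near (1.4, 7.6).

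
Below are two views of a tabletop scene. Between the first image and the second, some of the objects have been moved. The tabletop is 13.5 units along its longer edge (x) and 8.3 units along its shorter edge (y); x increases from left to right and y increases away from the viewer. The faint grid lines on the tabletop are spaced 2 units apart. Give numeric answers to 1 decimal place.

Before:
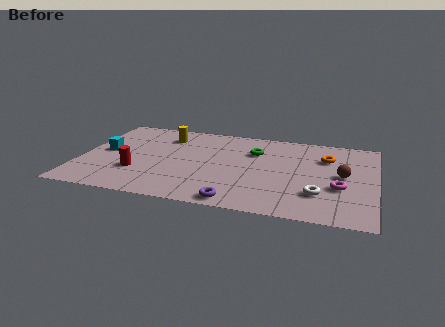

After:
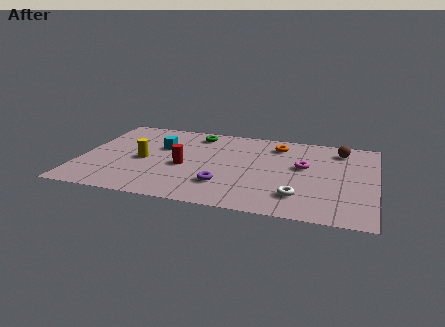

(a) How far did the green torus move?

3.0

The green torus was near (7.9, 5.8) before and (5.1, 7.0) after, so it travelled √(2.8² + 1.2²) ≈ 3.0 units.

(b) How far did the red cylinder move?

2.3

The red cylinder was near (2.7, 2.6) before and (4.8, 3.6) after, so it travelled √(2.1² + 1.0²) ≈ 2.3 units.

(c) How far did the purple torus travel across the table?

1.6

From (7.4, 0.8) to (6.7, 2.2), the purple torus covered √(0.7² + 1.4²) ≈ 1.6 units.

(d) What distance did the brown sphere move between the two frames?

2.5

The brown sphere moved from about (12.0, 4.3) to (11.8, 6.8), a distance of √(0.2² + 2.5²) ≈ 2.5.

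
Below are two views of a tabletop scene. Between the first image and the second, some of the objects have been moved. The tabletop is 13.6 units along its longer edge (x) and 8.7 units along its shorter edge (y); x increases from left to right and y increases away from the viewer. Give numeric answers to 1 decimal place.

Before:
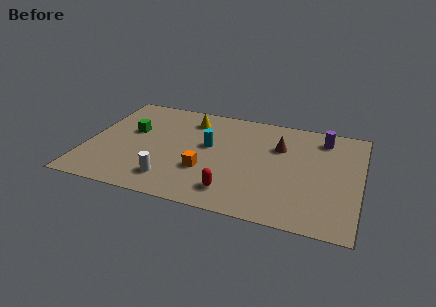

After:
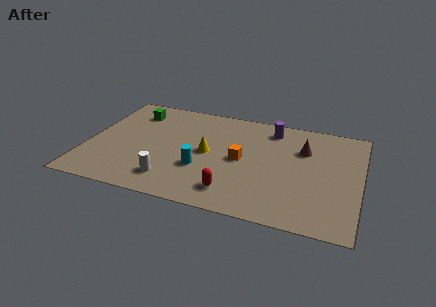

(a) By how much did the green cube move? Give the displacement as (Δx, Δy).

(-0.1, 1.7)

The green cube was at about (2.1, 5.2) and moved to about (2.0, 6.9).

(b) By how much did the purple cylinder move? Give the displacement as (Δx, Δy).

(-2.6, 0.1)

From the two frames, the purple cylinder sits at roughly (11.6, 7.2) before and (9.0, 7.3) after.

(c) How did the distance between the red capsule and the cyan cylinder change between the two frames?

-1.5

The distance was about 3.7 in the first image and 2.2 in the second, so they moved 1.5 units closer together.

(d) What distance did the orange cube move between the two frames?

2.2

The orange cube was near (6.0, 2.9) before and (7.7, 4.3) after, so it travelled √(1.7² + 1.4²) ≈ 2.2 units.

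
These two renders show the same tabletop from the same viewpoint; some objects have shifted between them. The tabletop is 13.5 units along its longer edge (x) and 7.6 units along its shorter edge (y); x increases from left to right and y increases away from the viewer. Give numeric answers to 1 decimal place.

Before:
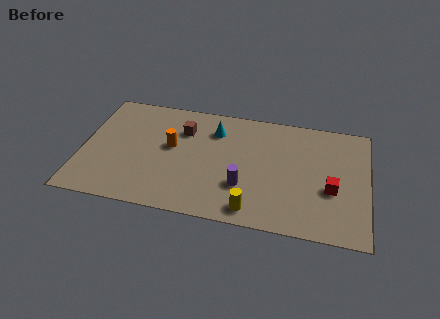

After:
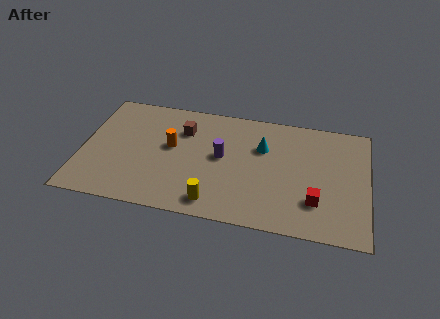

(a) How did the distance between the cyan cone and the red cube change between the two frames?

-2.3

Before: roughly 6.3 units apart; after: 4.0. That's 2.3 units closer together.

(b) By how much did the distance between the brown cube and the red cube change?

-0.3

They were about 7.5 units apart before and 7.2 after — 0.3 units closer together.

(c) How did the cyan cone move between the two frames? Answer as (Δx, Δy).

(2.3, -0.7)

The cyan cone was at about (6.2, 5.8) and moved to about (8.5, 5.1).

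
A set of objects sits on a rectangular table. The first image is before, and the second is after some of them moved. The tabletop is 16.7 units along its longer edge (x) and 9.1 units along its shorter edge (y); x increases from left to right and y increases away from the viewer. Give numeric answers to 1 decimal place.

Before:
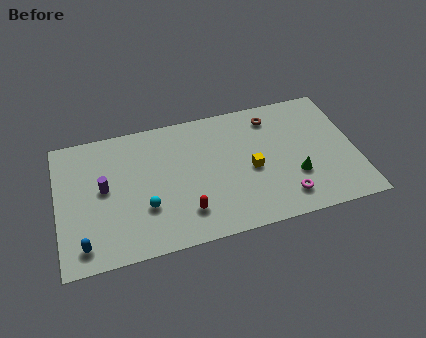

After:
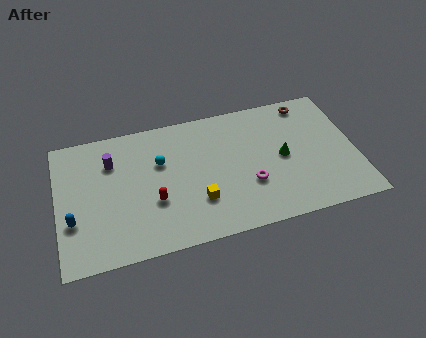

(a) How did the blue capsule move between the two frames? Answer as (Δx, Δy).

(-0.5, 1.7)

The blue capsule started near (1.3, 1.4) and ended near (0.8, 3.1).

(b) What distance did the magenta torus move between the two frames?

2.4

From (12.5, 1.7) to (10.6, 3.1), the magenta torus covered √(1.9² + 1.4²) ≈ 2.4 units.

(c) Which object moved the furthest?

the yellow cube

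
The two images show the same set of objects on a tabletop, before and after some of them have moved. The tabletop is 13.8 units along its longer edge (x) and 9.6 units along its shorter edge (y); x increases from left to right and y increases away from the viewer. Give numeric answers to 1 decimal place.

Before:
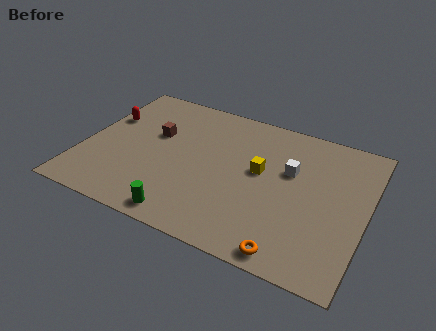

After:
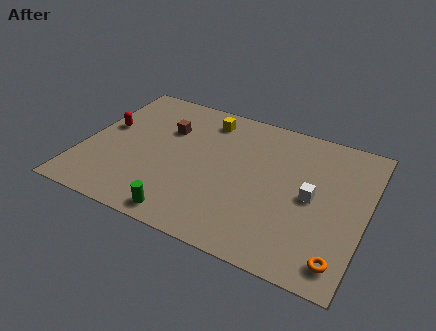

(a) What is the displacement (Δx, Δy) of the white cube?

(1.2, -1.3)

The white cube was at about (10.0, 6.0) and moved to about (11.2, 4.7).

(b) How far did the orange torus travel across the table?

2.4

The orange torus was near (10.6, 0.9) before and (12.9, 1.4) after, so it travelled √(2.3² + 0.5²) ≈ 2.4 units.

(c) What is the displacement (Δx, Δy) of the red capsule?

(0.1, -0.7)

The red capsule started near (0.8, 6.2) and ended near (0.9, 5.5).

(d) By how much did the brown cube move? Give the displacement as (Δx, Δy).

(0.5, 0.6)

The brown cube started near (3.3, 5.9) and ended near (3.8, 6.5).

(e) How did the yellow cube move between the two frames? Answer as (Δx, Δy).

(-3.0, 2.6)

From the two frames, the yellow cube sits at roughly (8.6, 5.4) before and (5.6, 8.0) after.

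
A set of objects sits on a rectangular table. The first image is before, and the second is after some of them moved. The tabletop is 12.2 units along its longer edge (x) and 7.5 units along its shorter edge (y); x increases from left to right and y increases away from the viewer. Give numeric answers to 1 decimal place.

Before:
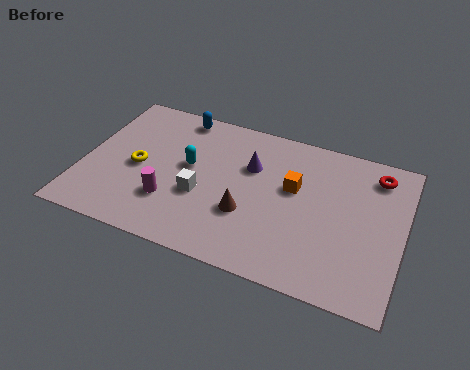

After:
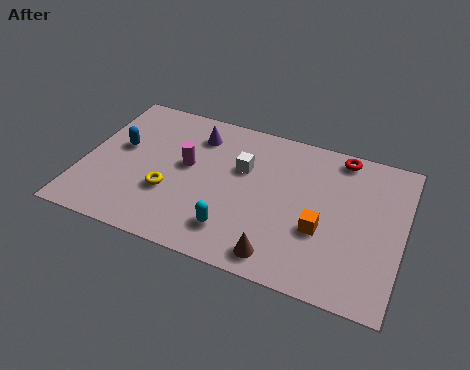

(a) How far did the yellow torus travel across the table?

1.6

The yellow torus moved from about (2.1, 3.5) to (3.4, 2.6), a distance of √(1.3² + 0.9²) ≈ 1.6.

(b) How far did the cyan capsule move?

3.3

The cyan capsule moved from about (4.0, 4.2) to (6.0, 1.6), a distance of √(2.0² + 2.6²) ≈ 3.3.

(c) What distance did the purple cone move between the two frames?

2.4

The purple cone was near (6.3, 5.0) before and (4.1, 5.9) after, so it travelled √(2.2² + 0.9²) ≈ 2.4 units.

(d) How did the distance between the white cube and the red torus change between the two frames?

-3.1

Before: roughly 7.2 units apart; after: 4.1. That's 3.1 units closer together.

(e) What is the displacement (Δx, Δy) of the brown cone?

(1.4, -1.6)

The brown cone was at about (6.4, 2.6) and moved to about (7.8, 1.0).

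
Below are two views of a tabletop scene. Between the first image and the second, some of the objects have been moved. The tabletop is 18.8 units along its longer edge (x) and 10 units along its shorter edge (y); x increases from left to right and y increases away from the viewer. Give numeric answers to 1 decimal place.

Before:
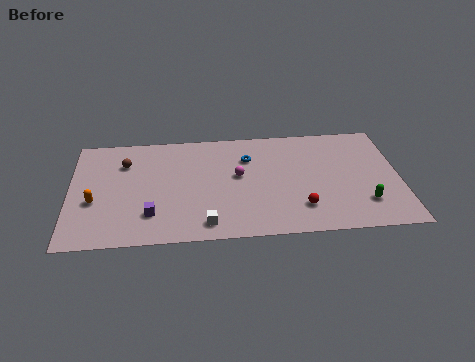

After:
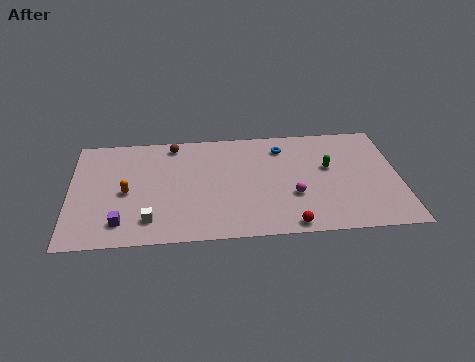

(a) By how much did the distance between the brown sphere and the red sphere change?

-0.9

The distance was about 11.1 in the first image and 10.2 in the second, so they moved 0.9 units closer together.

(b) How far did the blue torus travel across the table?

2.2

From (10.2, 7.2) to (12.2, 8.0), the blue torus covered √(2.0² + 0.8²) ≈ 2.2 units.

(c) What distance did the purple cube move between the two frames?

1.8

The purple cube moved from about (4.6, 2.5) to (2.9, 1.9), a distance of √(1.7² + 0.6²) ≈ 1.8.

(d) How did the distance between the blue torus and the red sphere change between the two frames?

+1.5

They were about 5.6 units apart before and 7.1 after — 1.5 units further apart.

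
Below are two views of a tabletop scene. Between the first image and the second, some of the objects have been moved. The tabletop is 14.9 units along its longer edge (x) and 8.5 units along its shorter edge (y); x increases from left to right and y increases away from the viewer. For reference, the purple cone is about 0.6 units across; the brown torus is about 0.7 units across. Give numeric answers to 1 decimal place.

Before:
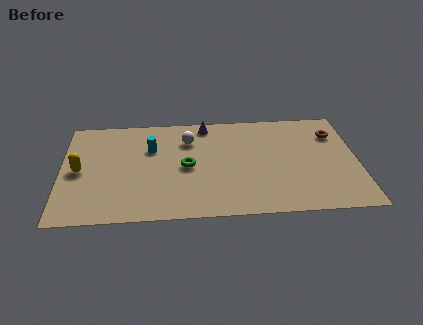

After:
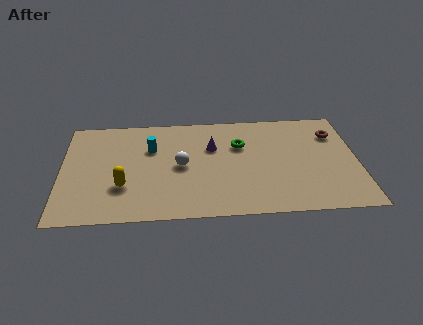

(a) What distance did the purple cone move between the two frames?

1.9

The purple cone was near (7.3, 7.5) before and (7.6, 5.6) after, so it travelled √(0.3² + 1.9²) ≈ 1.9 units.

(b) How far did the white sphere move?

2.1

The white sphere moved from about (6.4, 6.3) to (6.0, 4.2), a distance of √(0.4² + 2.1²) ≈ 2.1.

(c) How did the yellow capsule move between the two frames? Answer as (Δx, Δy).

(2.2, -1.4)

The yellow capsule started near (0.9, 4.1) and ended near (3.1, 2.7).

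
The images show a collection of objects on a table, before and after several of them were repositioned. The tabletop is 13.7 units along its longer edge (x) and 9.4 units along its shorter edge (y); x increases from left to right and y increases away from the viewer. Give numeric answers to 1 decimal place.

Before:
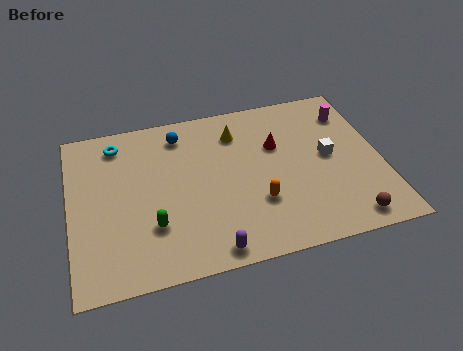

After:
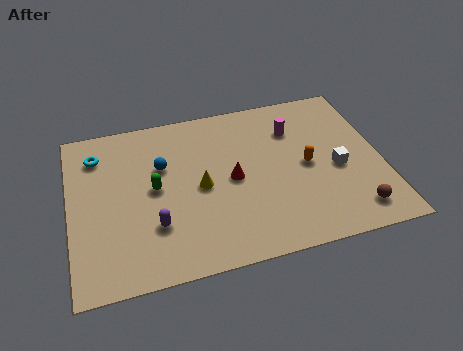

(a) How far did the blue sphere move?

1.9

The blue sphere was near (5.0, 7.8) before and (4.1, 6.1) after, so it travelled √(0.9² + 1.7²) ≈ 1.9 units.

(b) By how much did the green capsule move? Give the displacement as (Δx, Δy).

(0.2, 2.1)

The green capsule was at about (3.5, 2.8) and moved to about (3.7, 4.9).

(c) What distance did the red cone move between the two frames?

2.6

The red cone was near (9.2, 6.1) before and (7.1, 4.6) after, so it travelled √(2.1² + 1.5²) ≈ 2.6 units.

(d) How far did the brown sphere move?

0.5

The brown sphere was near (11.9, 1.1) before and (12.2, 1.5) after, so it travelled √(0.3² + 0.4²) ≈ 0.5 units.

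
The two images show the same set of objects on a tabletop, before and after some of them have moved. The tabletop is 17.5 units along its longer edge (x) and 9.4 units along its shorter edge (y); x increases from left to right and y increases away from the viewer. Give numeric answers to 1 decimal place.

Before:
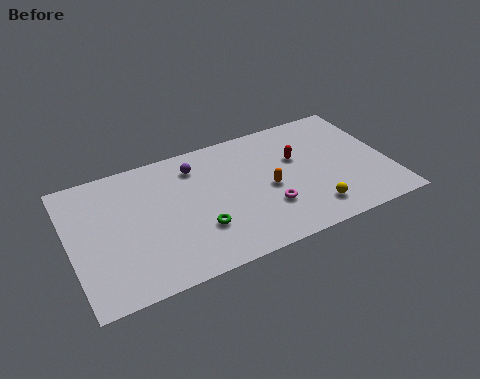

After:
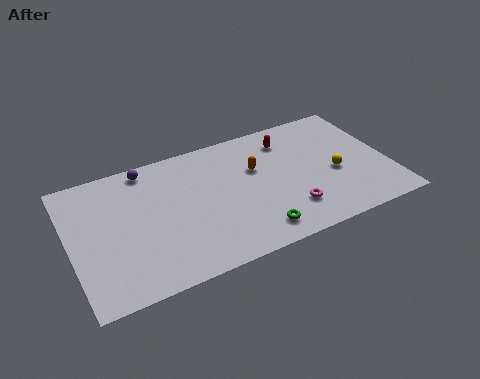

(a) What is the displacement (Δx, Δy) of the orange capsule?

(-0.5, 1.7)

The orange capsule started near (10.8, 4.3) and ended near (10.3, 6.0).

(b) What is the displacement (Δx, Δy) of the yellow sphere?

(1.6, 2.2)

The yellow sphere started near (12.9, 1.8) and ended near (14.5, 4.0).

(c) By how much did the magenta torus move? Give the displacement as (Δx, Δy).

(1.1, -0.6)

The magenta torus started near (10.6, 2.9) and ended near (11.7, 2.3).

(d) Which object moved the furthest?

the green torus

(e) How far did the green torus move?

3.2

From (6.8, 2.9) to (9.7, 1.5), the green torus covered √(2.9² + 1.4²) ≈ 3.2 units.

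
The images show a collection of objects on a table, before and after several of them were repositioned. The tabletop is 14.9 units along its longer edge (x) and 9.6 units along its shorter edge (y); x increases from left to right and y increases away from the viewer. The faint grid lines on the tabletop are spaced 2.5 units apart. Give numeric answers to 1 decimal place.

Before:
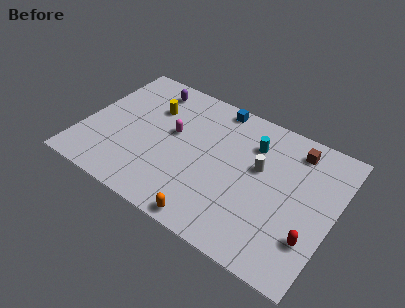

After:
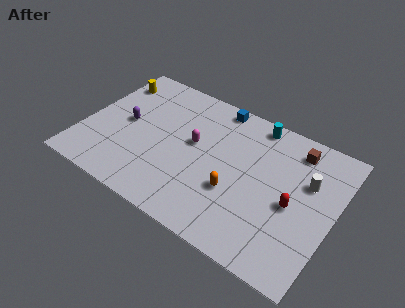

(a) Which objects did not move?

the blue cube and the brown cube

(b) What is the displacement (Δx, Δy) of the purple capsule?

(-0.9, -3.2)

The purple capsule started near (3.3, 8.1) and ended near (2.4, 4.9).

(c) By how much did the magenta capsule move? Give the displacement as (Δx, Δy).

(1.3, -0.1)

The magenta capsule started near (5.2, 5.5) and ended near (6.5, 5.4).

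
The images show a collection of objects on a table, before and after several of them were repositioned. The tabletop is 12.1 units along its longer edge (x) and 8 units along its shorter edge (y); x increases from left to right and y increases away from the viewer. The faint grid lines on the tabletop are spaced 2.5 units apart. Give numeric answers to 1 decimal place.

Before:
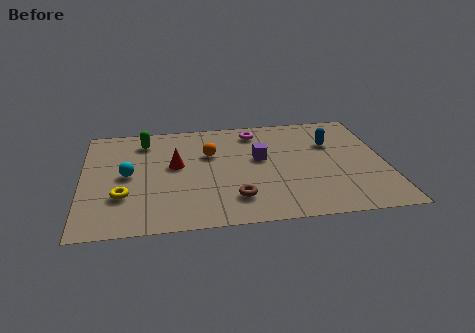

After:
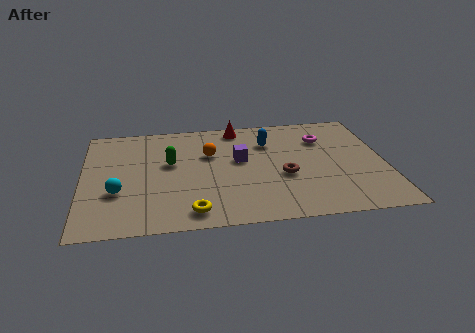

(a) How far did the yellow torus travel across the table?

3.0

From (1.6, 2.5) to (4.3, 1.1), the yellow torus covered √(2.7² + 1.4²) ≈ 3.0 units.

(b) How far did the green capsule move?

2.1

From (2.5, 6.5) to (3.5, 4.7), the green capsule covered √(1.0² + 1.8²) ≈ 2.1 units.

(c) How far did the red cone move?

3.7

The red cone moved from about (3.7, 4.5) to (6.3, 7.1), a distance of √(2.6² + 2.6²) ≈ 3.7.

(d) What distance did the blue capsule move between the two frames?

2.5

The blue capsule was near (10.0, 5.4) before and (7.5, 5.8) after, so it travelled √(2.5² + 0.4²) ≈ 2.5 units.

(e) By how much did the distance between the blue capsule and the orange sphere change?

-2.4

They were about 4.9 units apart before and 2.5 after — 2.4 units closer together.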